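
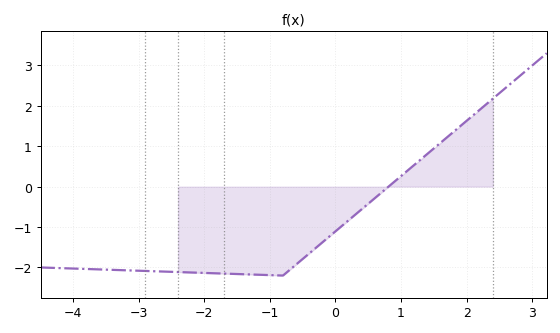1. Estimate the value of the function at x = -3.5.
-2.1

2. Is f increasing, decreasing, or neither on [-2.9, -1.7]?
decreasing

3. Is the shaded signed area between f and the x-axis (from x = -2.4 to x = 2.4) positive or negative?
negative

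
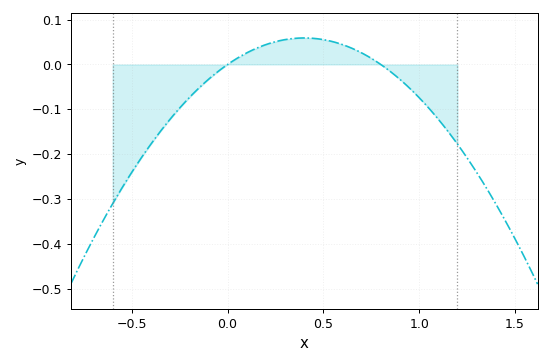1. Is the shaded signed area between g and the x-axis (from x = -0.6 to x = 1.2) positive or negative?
negative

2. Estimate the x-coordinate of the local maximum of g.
0.4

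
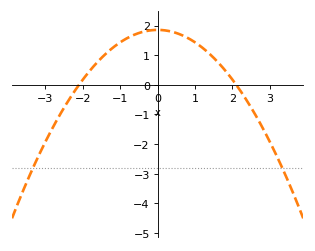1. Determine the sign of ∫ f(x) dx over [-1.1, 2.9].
positive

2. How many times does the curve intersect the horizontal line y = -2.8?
2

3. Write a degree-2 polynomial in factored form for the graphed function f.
y = -0.42(x + 2.1)(x - 2.1)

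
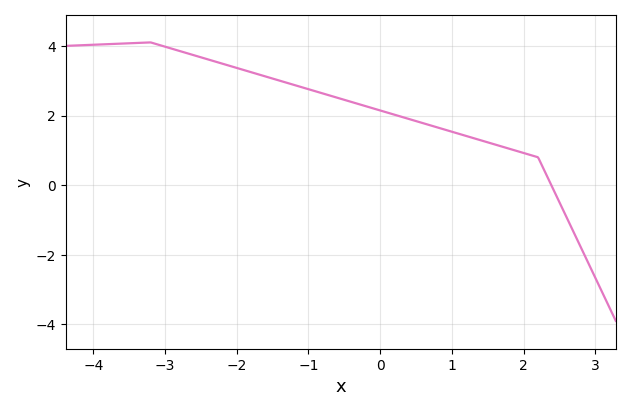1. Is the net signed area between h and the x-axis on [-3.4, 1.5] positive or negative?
positive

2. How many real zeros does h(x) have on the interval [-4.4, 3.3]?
1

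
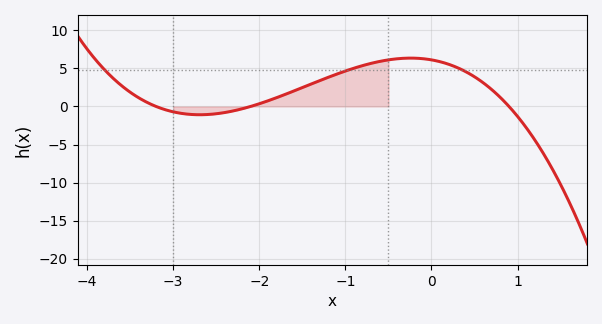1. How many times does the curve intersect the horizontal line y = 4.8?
3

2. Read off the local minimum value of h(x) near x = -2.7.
-1.09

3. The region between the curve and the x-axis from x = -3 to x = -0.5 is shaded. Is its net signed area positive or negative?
positive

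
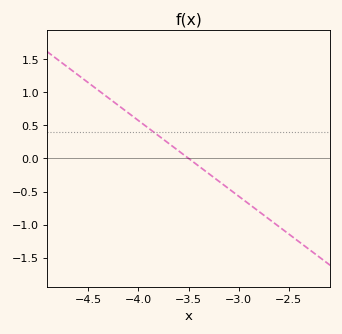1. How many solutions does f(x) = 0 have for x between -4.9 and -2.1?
1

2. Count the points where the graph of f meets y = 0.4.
1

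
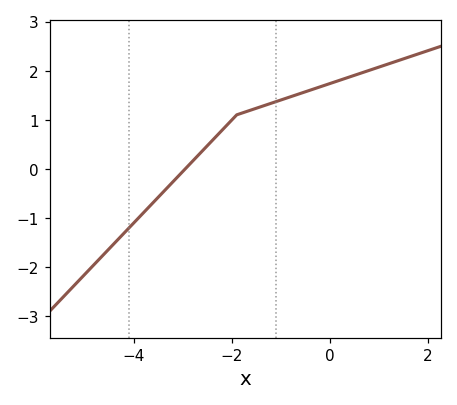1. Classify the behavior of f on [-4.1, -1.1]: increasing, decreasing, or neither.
increasing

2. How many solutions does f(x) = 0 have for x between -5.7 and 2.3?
1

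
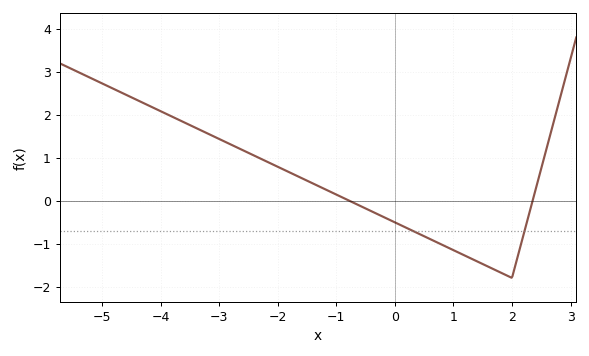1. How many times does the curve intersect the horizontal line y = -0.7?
2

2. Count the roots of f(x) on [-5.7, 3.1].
2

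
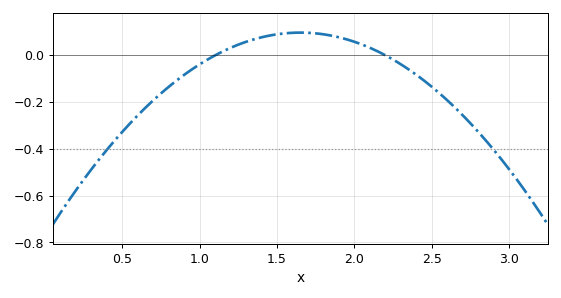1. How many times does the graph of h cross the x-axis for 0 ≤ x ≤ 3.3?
2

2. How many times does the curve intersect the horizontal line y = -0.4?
2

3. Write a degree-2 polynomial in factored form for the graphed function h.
y = -0.32(x - 1.1)(x - 2.2)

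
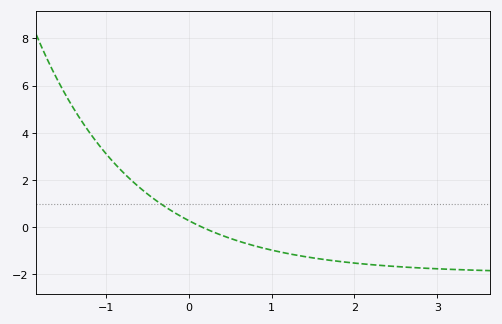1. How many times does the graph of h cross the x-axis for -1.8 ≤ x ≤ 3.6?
1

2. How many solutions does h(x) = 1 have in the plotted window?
1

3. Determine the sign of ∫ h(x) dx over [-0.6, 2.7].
negative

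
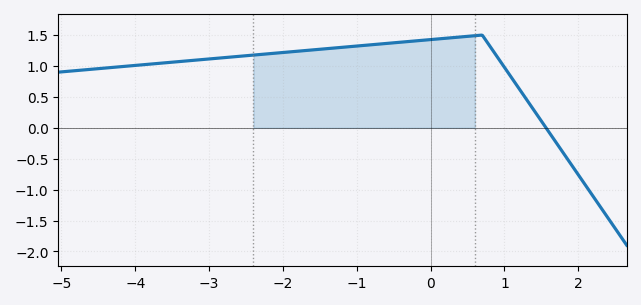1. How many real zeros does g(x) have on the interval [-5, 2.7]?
1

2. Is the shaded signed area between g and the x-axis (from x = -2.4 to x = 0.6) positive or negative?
positive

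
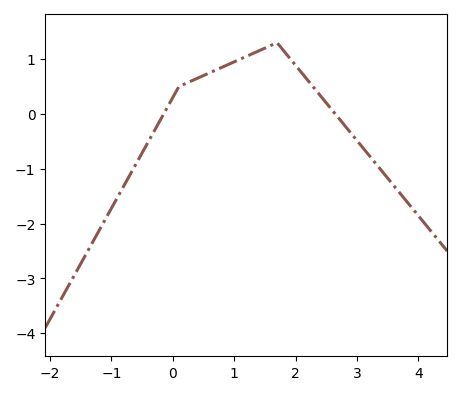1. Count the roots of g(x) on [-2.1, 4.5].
2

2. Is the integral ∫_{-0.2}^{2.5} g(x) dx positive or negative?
positive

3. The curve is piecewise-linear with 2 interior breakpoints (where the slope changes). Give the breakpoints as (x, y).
(0.1, 0.5); (1.7, 1.3)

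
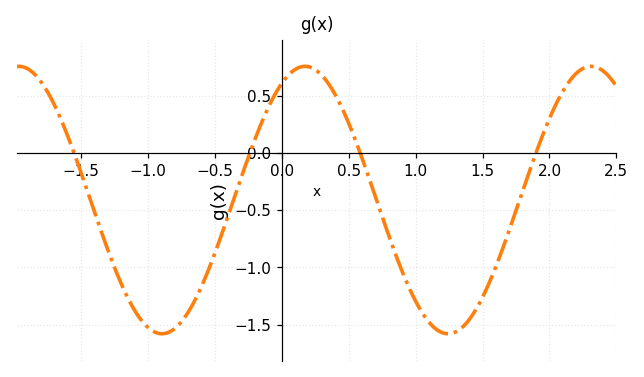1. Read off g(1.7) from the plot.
-0.65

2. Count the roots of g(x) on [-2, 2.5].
4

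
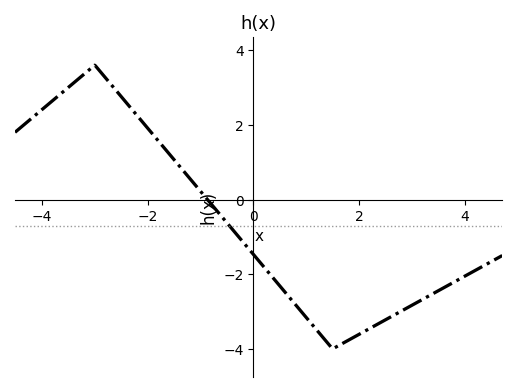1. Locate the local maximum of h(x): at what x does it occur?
-3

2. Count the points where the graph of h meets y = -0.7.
1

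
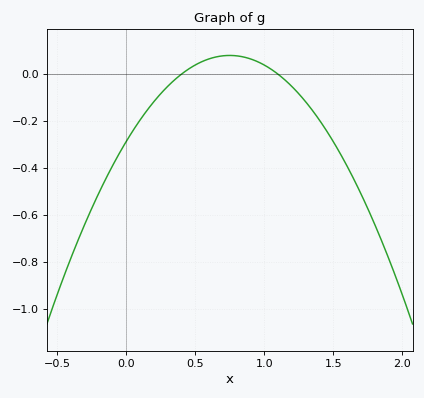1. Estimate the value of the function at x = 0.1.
-0.2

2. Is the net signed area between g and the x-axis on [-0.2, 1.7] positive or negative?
negative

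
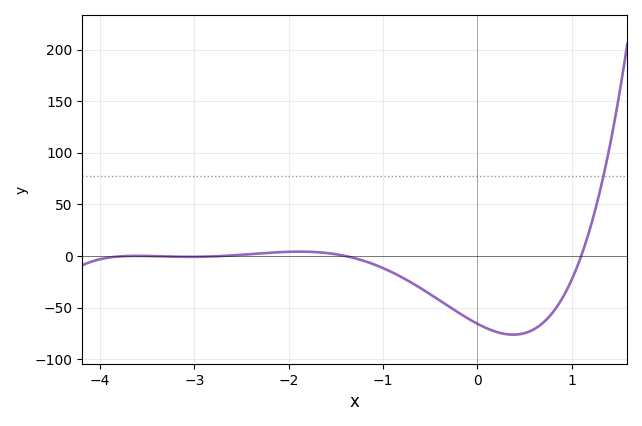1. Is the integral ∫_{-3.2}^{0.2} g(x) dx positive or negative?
negative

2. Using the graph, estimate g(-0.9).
-16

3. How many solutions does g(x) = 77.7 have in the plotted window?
1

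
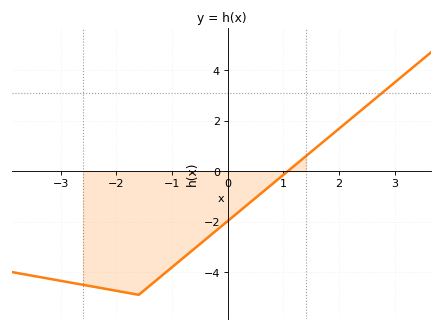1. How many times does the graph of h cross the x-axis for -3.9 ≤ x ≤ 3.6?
1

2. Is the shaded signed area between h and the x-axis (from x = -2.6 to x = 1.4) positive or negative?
negative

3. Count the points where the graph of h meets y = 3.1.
1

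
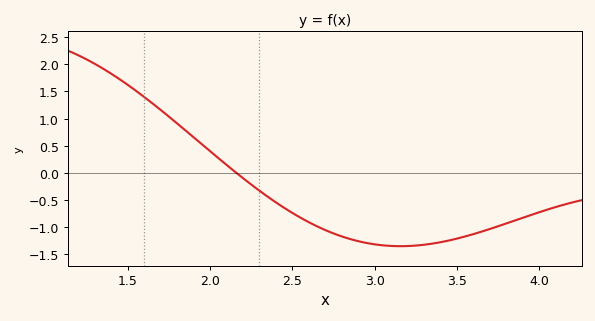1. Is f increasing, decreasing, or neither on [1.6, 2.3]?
decreasing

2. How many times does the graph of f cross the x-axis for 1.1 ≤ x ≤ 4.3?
1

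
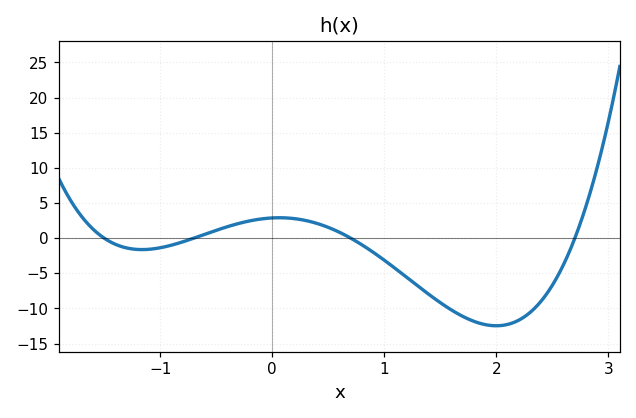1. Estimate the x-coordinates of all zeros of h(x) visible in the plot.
-1.5, -0.7, 0.7, 2.7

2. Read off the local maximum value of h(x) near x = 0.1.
2.9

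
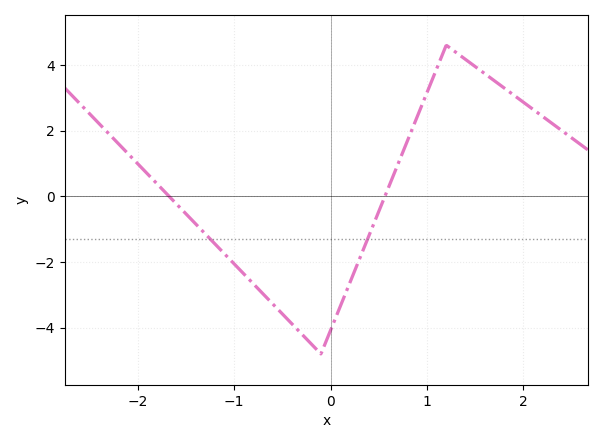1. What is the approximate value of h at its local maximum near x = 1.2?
4.6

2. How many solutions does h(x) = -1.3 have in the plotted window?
2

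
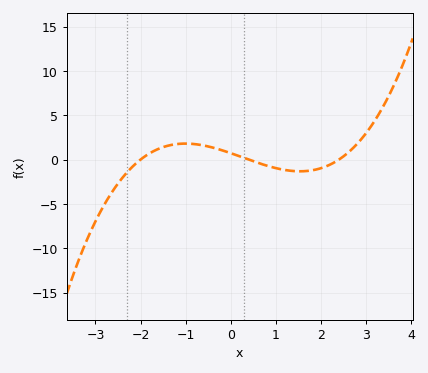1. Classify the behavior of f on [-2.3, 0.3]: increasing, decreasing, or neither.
neither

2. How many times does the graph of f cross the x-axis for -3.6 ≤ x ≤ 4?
3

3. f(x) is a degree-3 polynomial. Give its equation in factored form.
y = 0.38(x + 2)(x - 0.4)(x - 2.4)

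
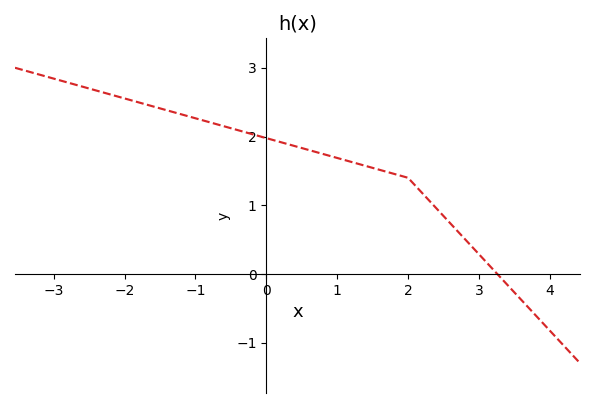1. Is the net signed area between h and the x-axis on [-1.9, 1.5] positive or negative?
positive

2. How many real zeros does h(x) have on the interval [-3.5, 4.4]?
1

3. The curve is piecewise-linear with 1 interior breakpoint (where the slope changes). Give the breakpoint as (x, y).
(2, 1.4)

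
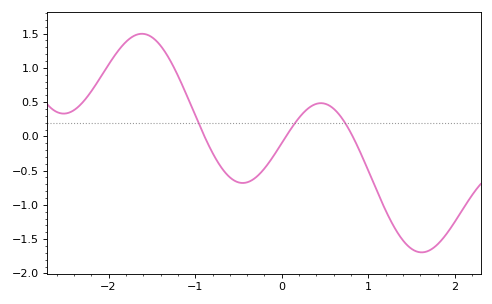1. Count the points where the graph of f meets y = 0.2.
3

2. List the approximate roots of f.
-0.893, 0.049, 0.818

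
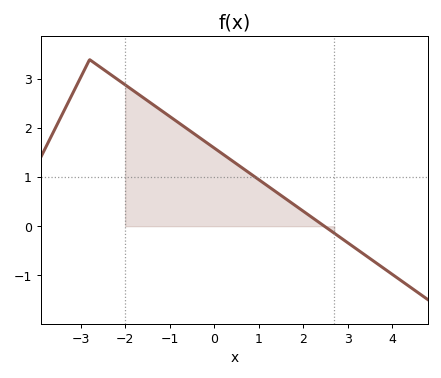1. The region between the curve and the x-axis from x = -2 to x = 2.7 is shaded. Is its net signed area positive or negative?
positive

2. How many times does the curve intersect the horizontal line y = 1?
1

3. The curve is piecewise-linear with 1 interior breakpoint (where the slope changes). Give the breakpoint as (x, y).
(-2.8, 3.4)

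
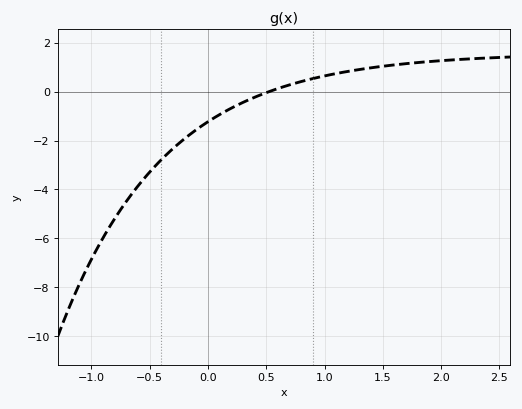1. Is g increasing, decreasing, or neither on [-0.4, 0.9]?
increasing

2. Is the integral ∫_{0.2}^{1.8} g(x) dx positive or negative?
positive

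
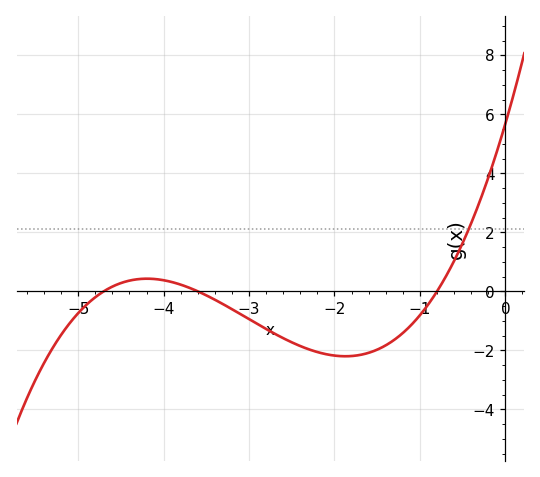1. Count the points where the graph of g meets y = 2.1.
1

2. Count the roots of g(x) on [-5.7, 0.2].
3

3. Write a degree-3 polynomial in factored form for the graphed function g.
y = 0.42(x + 4.7)(x + 3.6)(x + 0.8)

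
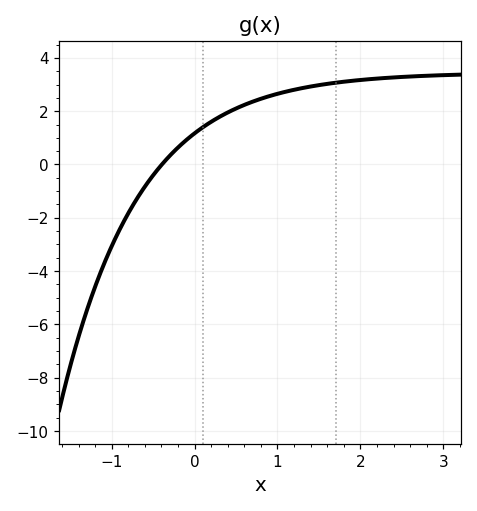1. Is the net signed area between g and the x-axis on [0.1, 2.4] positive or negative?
positive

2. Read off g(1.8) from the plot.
3.11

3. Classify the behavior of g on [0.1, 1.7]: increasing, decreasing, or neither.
increasing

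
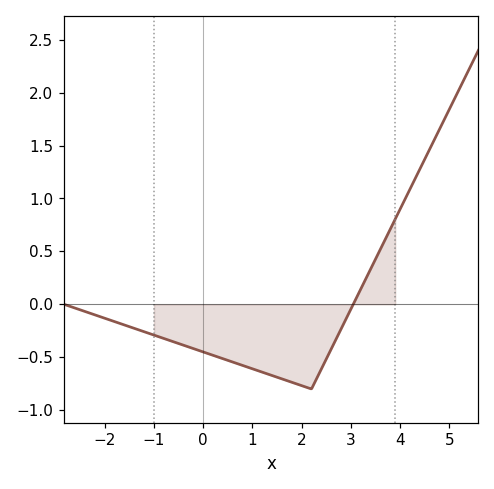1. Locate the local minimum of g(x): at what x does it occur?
2.2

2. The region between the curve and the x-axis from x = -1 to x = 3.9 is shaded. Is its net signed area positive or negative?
negative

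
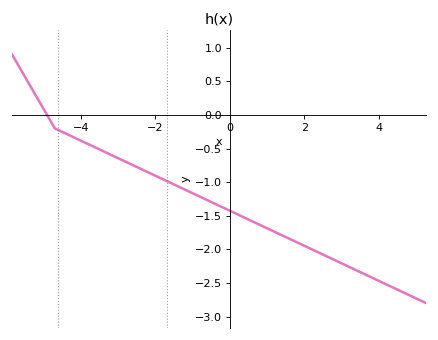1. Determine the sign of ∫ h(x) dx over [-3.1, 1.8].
negative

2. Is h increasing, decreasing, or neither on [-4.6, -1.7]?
decreasing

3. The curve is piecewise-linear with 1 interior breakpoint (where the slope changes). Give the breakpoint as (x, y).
(-4.7, -0.2)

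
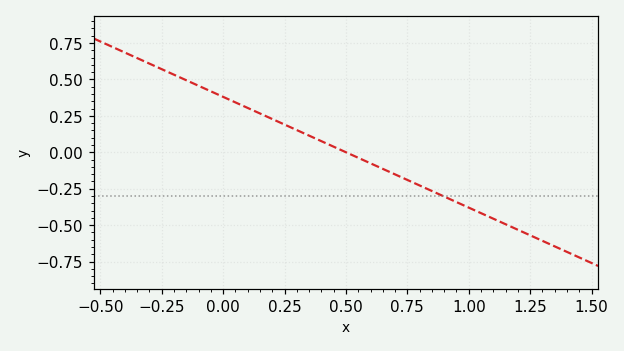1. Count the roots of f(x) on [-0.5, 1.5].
1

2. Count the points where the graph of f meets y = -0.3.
1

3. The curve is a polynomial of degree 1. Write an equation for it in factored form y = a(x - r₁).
y = -0.76(x - 0.5)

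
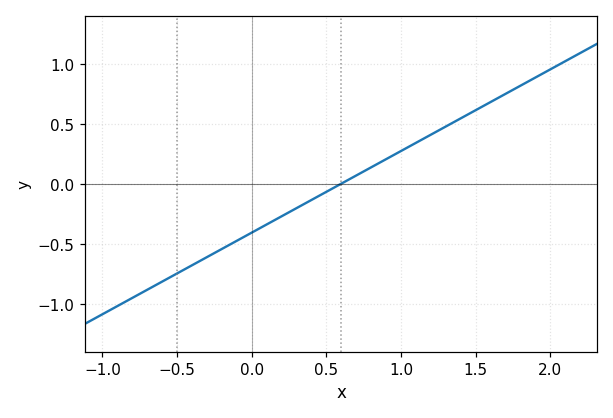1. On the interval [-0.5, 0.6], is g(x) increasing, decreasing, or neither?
increasing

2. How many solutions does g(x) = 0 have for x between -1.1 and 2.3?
1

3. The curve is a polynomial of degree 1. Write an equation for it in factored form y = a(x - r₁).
y = 0.68(x - 0.6)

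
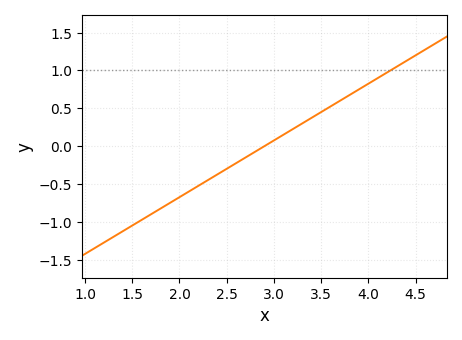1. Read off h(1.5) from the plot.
-1.05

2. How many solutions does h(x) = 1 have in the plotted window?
1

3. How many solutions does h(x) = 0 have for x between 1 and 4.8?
1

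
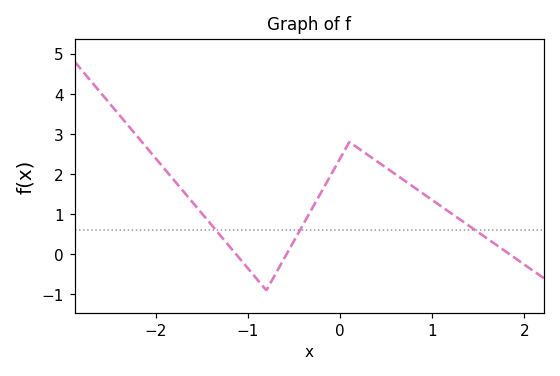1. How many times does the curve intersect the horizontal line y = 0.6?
3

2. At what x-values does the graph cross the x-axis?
-1.13, -0.581, 1.84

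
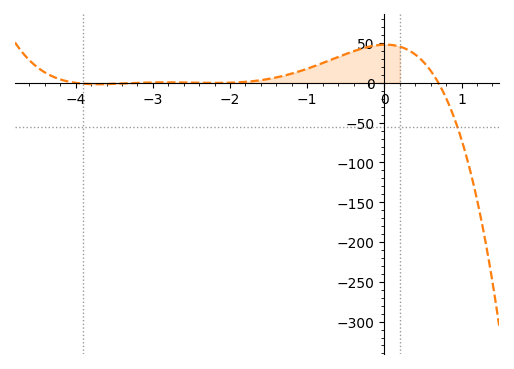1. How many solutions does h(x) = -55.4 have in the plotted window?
1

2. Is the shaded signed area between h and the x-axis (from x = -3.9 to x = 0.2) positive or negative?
positive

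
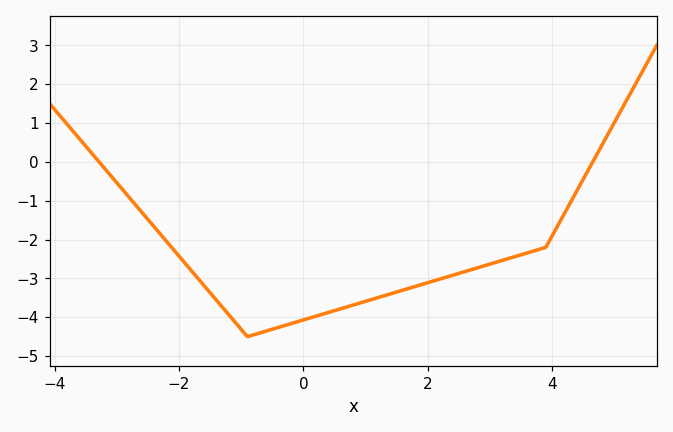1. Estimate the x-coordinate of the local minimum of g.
-0.897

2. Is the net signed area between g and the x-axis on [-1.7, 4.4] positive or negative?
negative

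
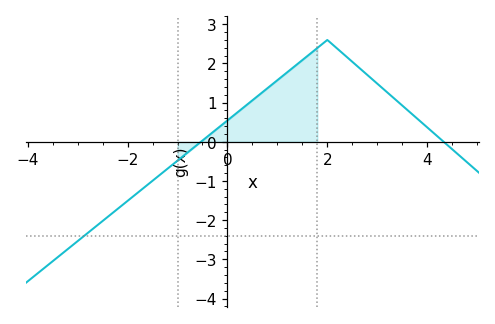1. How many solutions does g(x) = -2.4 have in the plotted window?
1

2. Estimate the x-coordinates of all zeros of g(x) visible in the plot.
-0.531, 4.33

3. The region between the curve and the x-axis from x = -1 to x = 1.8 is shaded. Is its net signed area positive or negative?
positive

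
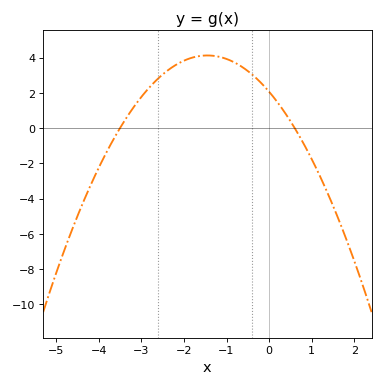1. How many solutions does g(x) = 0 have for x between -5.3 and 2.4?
2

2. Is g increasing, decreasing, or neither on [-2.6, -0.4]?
neither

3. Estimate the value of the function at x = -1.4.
4.12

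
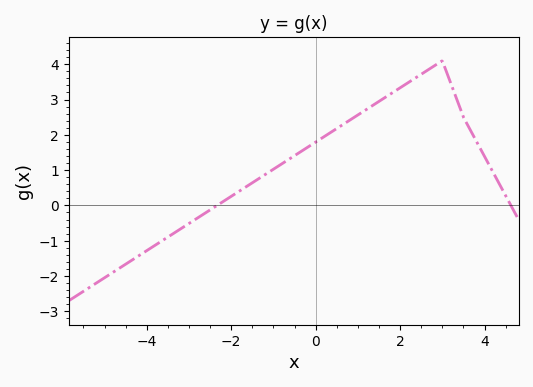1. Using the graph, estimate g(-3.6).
-0.973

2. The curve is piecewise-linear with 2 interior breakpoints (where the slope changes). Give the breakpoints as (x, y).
(3, 4.1); (3.5, 2.5)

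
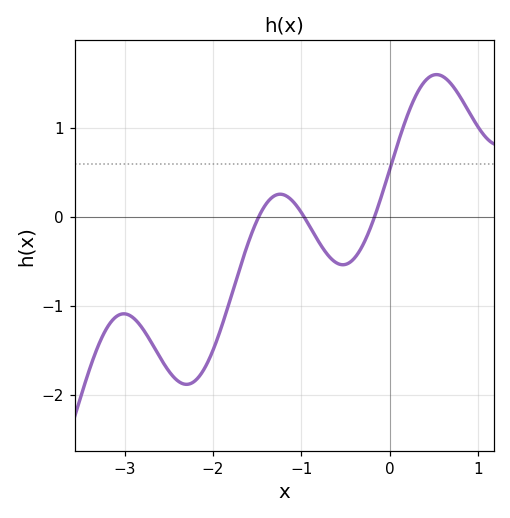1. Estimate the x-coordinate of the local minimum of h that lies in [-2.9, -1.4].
-2.3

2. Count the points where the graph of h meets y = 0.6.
1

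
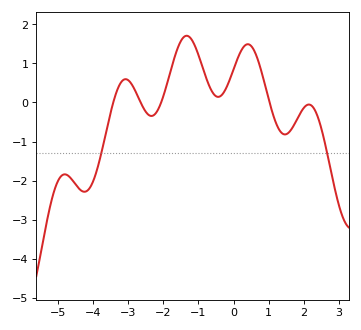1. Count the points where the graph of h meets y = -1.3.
2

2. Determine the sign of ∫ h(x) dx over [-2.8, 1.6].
positive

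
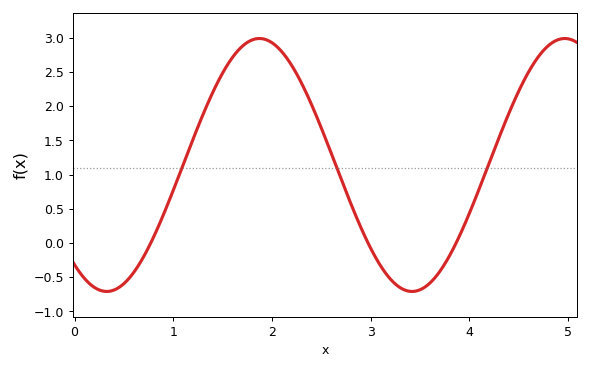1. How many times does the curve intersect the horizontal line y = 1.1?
3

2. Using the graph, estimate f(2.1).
2.8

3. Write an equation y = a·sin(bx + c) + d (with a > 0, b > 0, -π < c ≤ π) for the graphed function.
y = 1.85sin(2.03x - 2.23) + 1.14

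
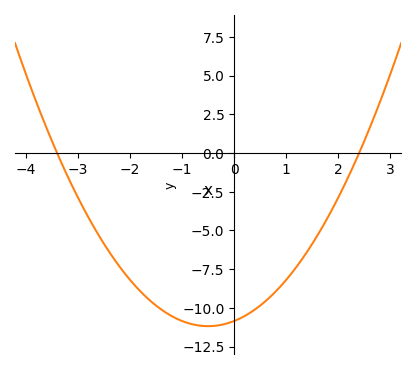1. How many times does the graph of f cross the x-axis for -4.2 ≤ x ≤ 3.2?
2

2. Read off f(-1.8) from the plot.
-9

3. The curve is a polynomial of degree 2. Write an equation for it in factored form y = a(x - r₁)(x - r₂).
y = 1.33(x + 3.4)(x - 2.4)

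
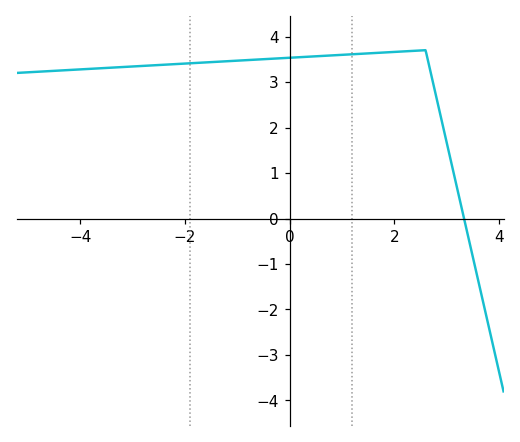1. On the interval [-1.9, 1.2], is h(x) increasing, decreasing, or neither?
increasing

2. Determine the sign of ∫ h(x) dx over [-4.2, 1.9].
positive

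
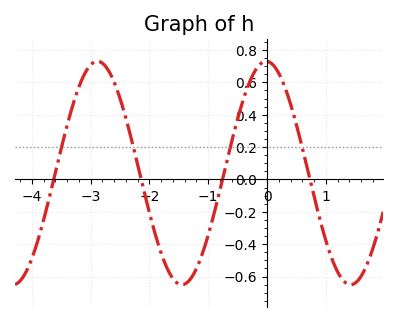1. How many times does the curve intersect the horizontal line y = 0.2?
4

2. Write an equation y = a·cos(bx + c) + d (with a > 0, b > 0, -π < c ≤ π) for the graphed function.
y = 0.69cos(2.2x + 0.03) + 0.04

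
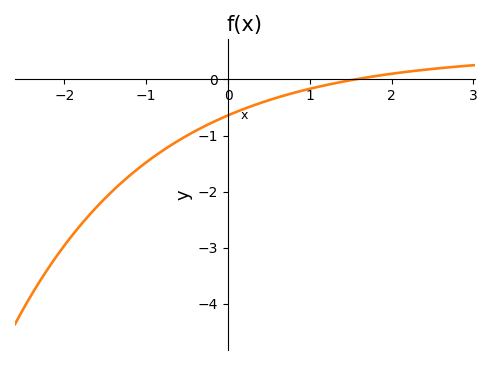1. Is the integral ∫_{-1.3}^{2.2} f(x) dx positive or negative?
negative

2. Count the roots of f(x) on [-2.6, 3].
1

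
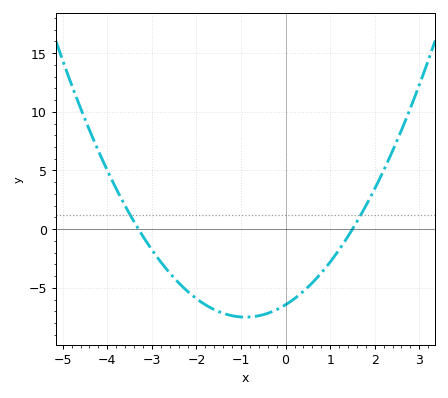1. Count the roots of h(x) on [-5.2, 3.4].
2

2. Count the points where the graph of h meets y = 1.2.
2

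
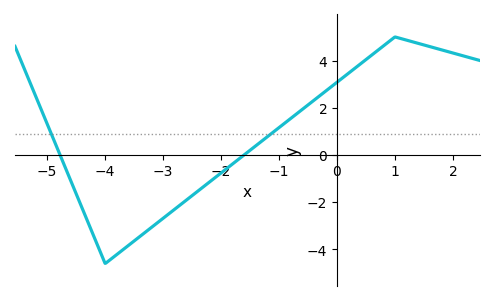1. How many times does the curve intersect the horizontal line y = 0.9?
2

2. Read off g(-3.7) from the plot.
-4.02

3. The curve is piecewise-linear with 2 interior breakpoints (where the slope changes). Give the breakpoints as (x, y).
(-4, -4.6); (1, 5)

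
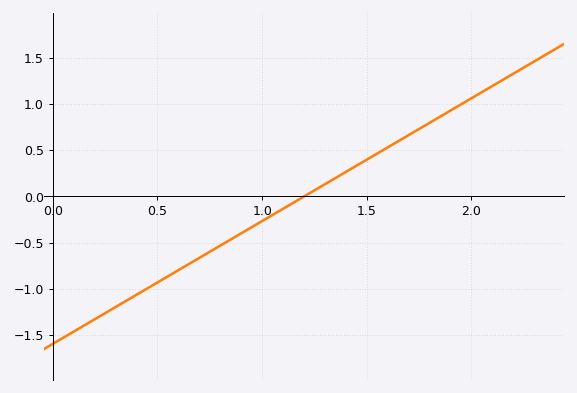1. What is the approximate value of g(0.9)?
-0.4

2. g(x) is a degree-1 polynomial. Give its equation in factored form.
y = 1.33(x - 1.2)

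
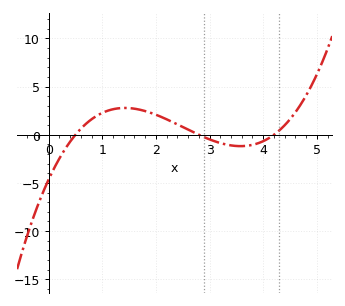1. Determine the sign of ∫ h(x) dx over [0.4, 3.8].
positive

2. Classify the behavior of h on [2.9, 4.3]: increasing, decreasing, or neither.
neither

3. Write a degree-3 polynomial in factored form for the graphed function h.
y = 0.79(x - 0.5)(x - 2.8)(x - 4.2)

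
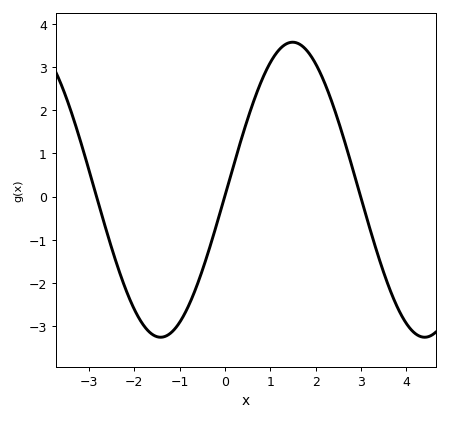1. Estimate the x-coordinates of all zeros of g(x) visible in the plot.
-2.83, -0.006, 2.99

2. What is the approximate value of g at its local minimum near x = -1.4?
-3.26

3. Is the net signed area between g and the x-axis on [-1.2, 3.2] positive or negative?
positive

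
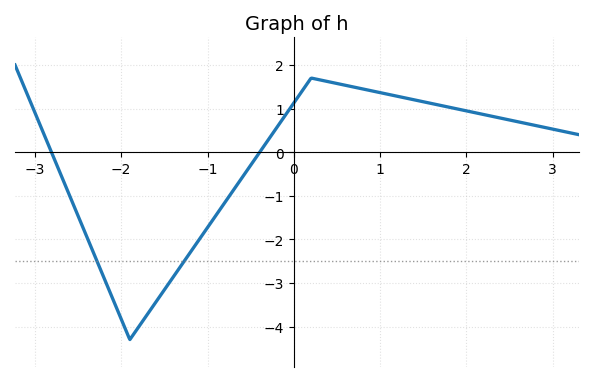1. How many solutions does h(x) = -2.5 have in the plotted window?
2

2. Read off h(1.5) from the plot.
1.16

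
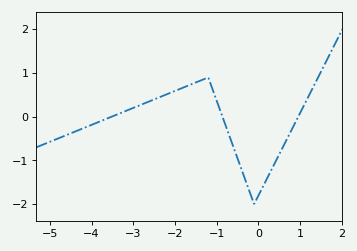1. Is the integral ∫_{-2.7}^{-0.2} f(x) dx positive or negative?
positive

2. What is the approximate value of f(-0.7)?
-0.418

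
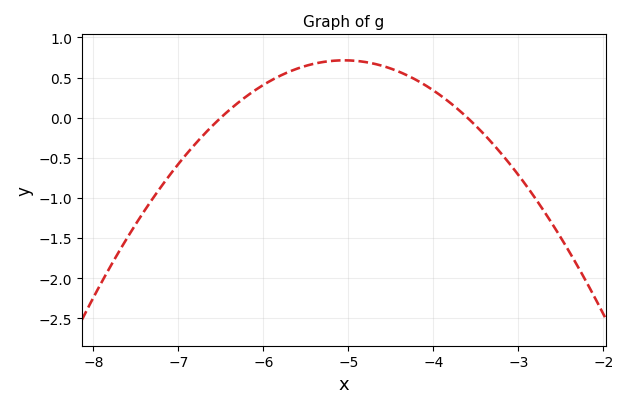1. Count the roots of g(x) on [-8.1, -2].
2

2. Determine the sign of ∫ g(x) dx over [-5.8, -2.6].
positive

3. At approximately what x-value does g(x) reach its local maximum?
-5.05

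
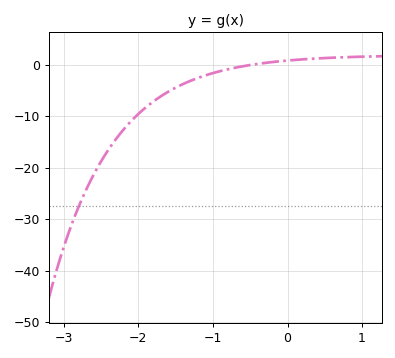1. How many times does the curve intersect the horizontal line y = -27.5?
1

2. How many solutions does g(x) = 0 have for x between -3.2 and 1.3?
1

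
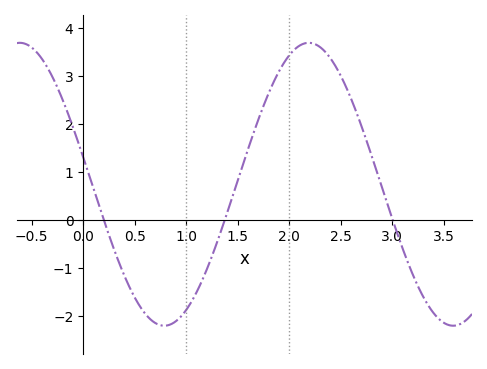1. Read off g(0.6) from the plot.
-1.9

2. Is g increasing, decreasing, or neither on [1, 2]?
increasing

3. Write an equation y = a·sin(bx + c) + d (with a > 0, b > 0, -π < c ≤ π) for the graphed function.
y = 2.95sin(2.2x + 3) + 0.75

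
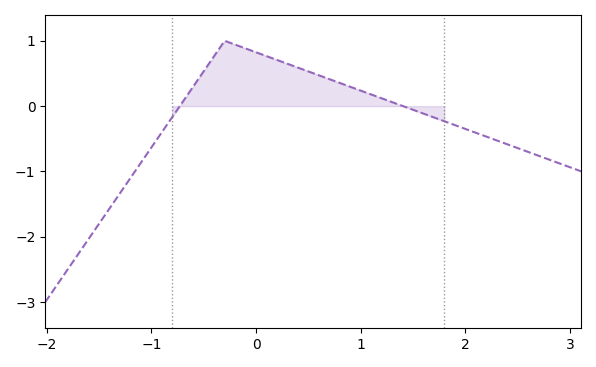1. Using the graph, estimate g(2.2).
-0.5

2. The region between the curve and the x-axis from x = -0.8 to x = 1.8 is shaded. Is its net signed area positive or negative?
positive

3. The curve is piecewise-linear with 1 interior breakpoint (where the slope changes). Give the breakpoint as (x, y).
(-0.3, 1)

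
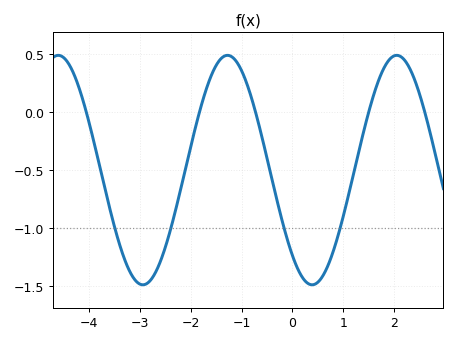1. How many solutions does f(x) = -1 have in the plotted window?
4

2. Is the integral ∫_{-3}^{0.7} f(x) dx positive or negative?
negative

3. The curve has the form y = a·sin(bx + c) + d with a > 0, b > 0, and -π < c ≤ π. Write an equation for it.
y = 0.99sin(1.9x - 2.3) - 0.5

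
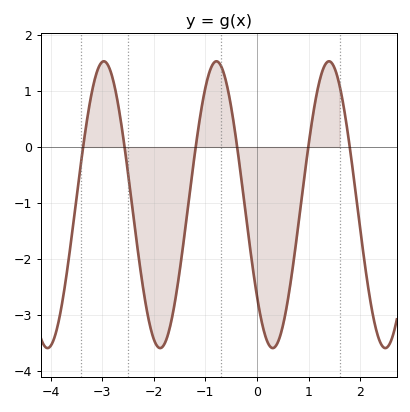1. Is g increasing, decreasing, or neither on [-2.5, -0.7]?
neither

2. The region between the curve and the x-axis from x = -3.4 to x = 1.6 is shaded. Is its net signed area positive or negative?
negative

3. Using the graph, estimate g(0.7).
-2.11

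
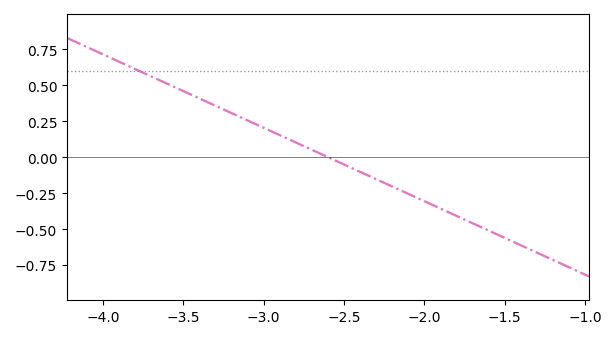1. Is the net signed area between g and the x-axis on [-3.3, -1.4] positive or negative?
negative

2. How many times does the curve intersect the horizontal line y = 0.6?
1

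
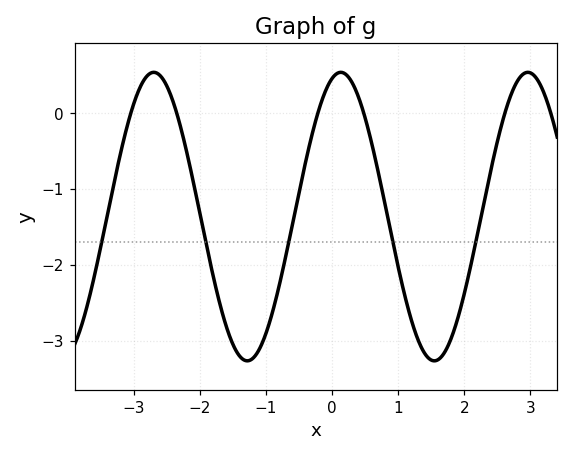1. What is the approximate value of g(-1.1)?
-3.1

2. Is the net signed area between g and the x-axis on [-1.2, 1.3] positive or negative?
negative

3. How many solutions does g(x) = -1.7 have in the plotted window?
5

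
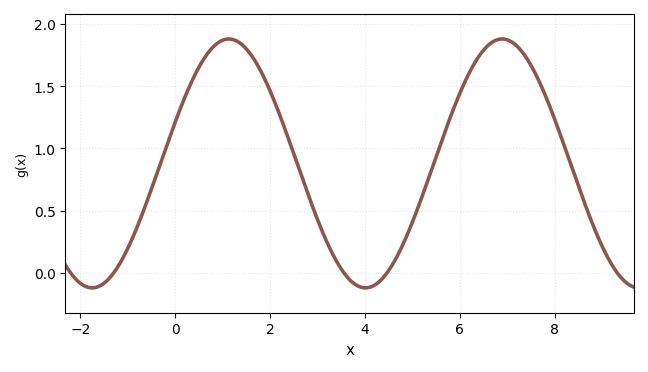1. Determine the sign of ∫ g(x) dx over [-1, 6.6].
positive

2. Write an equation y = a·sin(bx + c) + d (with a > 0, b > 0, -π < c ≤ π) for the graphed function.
y = 1sin(1.1x + 0.34) + 0.88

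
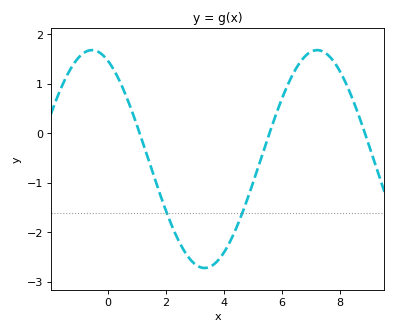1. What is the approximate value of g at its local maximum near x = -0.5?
1.68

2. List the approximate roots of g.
1.1, 5.57, 8.86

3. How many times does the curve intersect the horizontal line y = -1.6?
2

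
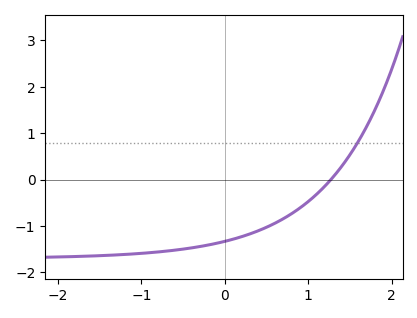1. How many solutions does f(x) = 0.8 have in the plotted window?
1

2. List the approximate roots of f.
1.27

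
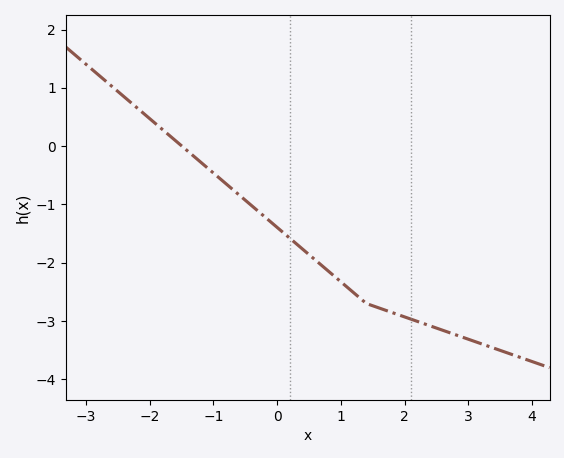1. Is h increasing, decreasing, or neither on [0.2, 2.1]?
decreasing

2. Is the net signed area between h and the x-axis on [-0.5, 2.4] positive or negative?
negative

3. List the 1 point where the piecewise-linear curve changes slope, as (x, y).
(1.4, -2.7)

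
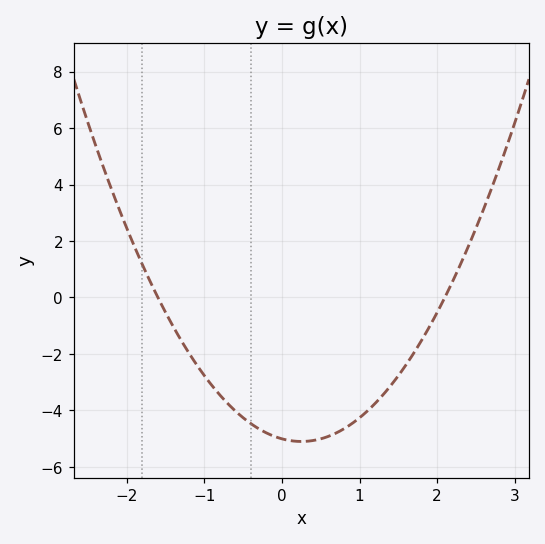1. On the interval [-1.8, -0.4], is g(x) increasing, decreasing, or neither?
decreasing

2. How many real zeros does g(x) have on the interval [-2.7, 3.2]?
2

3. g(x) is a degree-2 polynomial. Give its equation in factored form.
y = 1.49(x + 1.6)(x - 2.1)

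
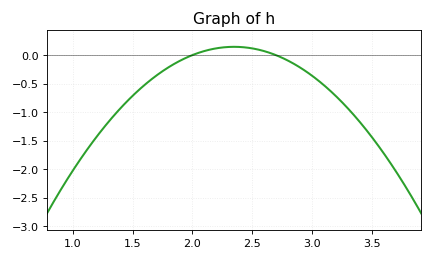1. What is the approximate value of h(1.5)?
-0.714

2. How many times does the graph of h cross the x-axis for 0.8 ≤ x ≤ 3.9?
2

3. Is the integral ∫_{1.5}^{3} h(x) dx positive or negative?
negative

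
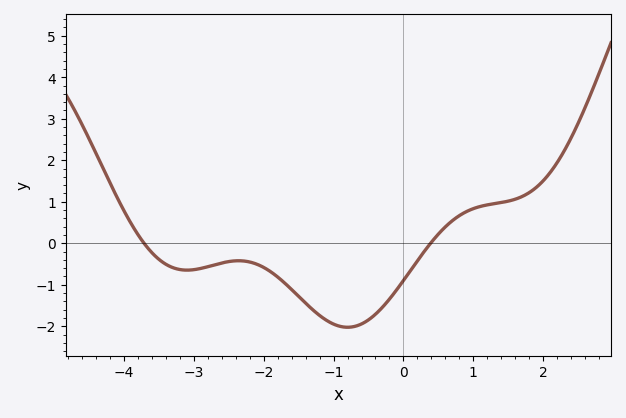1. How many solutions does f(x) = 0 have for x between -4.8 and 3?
2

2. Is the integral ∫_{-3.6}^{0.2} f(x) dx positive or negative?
negative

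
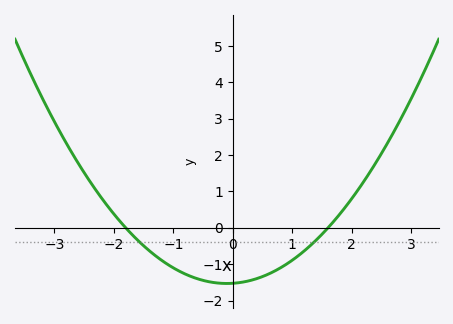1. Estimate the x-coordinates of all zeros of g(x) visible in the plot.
-1.8, 1.6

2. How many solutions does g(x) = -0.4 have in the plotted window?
2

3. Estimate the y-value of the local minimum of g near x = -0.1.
-1.5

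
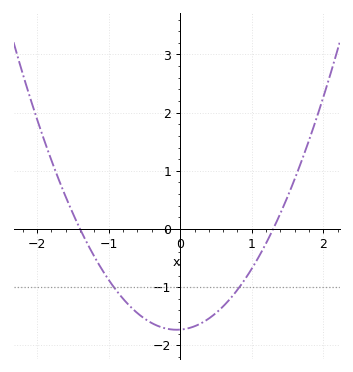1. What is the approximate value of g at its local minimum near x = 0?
-1.73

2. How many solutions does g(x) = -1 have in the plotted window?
2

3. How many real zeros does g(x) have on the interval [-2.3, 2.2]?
2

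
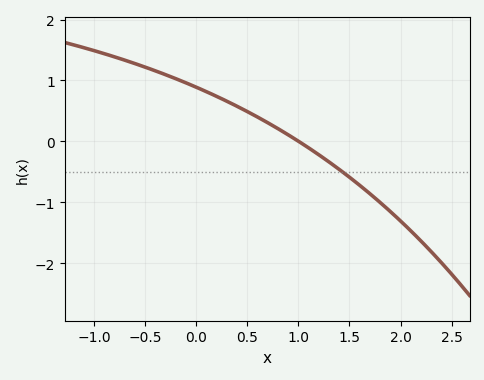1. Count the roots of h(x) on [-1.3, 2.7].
1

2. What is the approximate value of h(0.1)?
0.816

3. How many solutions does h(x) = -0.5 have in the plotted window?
1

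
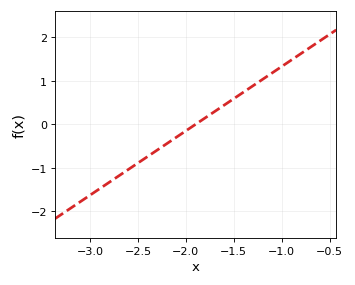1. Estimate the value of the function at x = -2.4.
-0.7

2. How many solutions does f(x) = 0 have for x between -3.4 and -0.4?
1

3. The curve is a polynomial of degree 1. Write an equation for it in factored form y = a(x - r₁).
y = 1.48(x + 1.9)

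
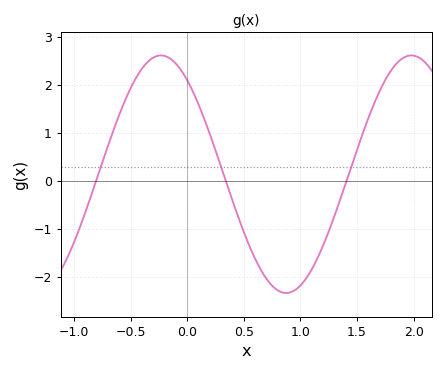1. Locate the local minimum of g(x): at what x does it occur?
0.85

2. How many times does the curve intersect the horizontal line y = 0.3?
3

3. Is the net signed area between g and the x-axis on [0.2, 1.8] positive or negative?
negative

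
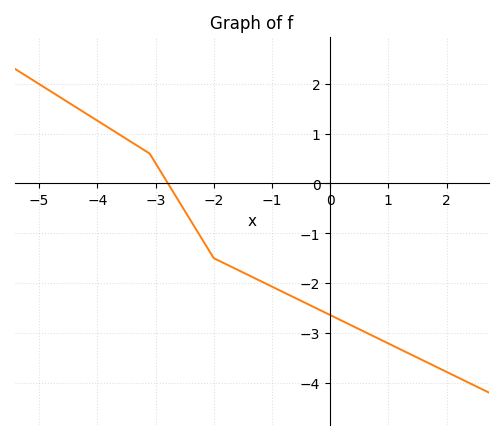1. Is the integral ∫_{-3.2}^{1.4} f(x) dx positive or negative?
negative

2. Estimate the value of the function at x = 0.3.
-2.81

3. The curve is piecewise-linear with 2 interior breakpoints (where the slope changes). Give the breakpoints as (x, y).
(-3.1, 0.6); (-2, -1.5)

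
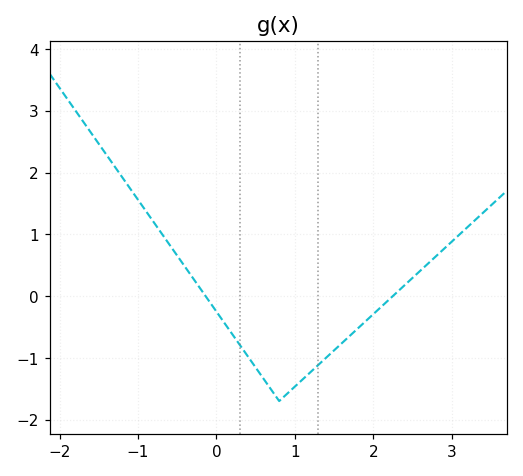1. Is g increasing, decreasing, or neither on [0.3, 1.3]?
neither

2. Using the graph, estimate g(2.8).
0.644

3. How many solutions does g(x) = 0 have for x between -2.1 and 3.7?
2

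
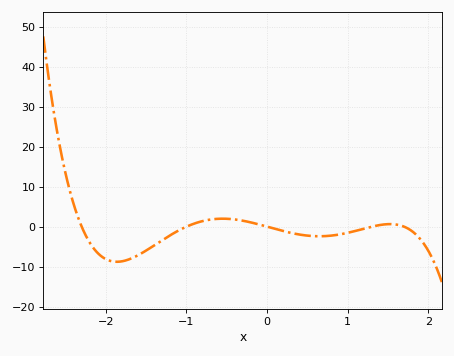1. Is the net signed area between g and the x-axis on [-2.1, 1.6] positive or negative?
negative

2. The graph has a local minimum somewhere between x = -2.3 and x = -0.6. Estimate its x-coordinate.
-1.9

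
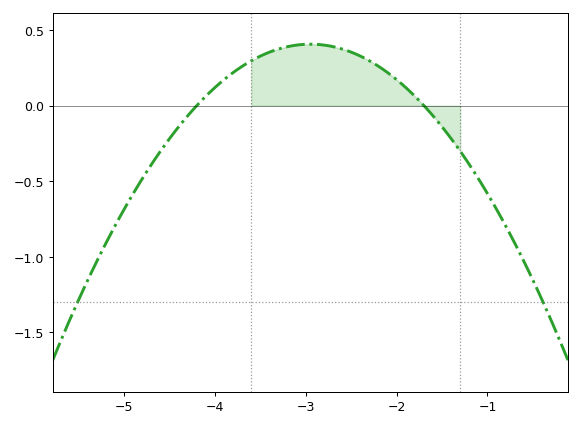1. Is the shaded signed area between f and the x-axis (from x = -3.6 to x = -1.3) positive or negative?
positive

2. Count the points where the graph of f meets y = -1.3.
2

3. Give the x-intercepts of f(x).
-4.2, -1.7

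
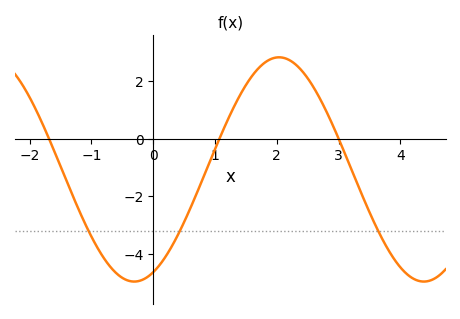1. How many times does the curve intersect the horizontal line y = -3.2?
3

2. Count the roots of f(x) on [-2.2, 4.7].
3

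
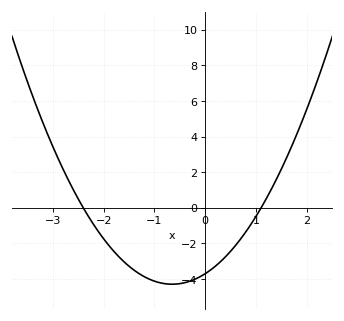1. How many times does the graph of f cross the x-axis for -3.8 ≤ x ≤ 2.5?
2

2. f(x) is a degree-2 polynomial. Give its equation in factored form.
y = 1.4(x + 2.4)(x - 1.1)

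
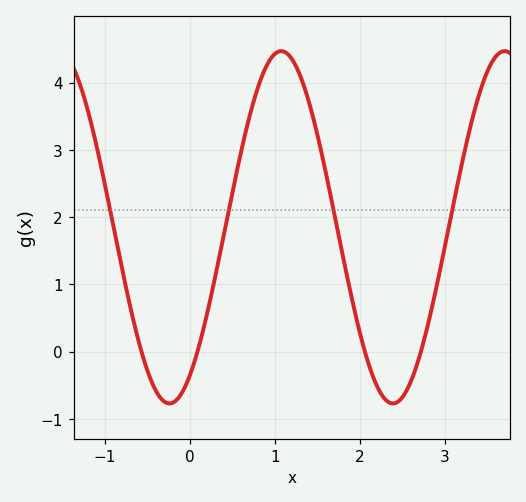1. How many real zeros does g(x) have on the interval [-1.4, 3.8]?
4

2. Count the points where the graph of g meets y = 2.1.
4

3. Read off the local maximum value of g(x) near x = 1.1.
4.47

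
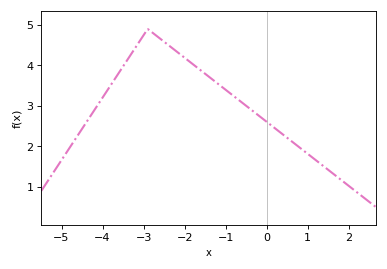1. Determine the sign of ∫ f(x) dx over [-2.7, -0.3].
positive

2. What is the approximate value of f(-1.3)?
3.63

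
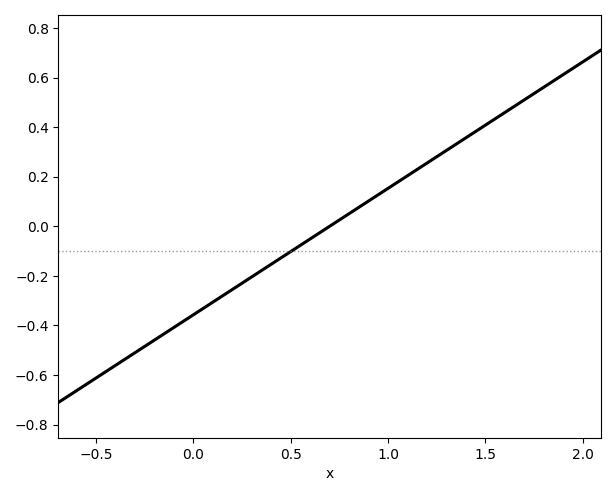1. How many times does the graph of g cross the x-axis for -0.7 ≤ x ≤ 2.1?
1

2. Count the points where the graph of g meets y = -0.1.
1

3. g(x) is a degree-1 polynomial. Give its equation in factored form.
y = 0.51(x - 0.7)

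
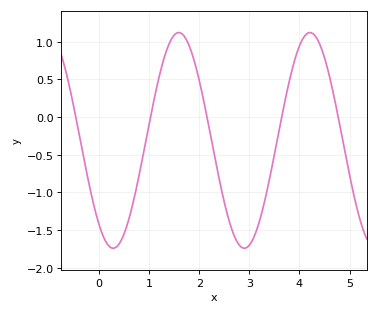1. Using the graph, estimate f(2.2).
-0.15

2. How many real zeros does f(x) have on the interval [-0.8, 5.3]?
5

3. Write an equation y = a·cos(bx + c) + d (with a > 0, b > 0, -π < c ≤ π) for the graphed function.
y = 1.43cos(2.4x + 2.5) - 0.31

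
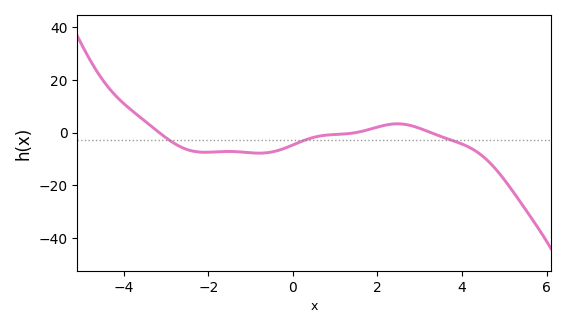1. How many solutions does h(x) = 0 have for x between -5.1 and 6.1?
3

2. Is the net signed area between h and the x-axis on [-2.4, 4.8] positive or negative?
negative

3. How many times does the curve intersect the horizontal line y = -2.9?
3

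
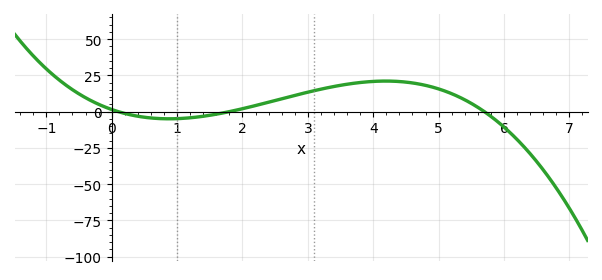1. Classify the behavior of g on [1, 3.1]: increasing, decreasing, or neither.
increasing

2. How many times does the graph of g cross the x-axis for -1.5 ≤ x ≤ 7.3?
3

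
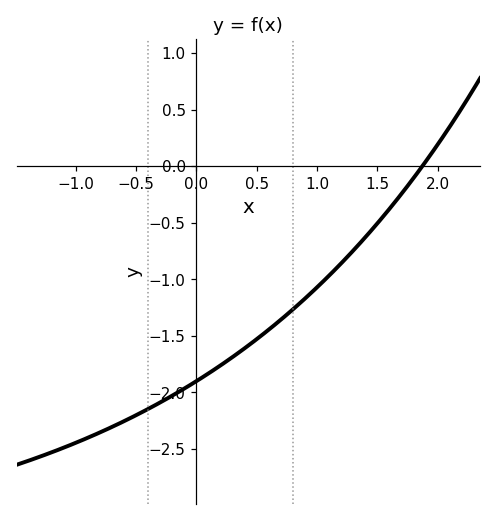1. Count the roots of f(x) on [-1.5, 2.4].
1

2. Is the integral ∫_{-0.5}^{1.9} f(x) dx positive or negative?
negative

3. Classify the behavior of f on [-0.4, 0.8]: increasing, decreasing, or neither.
increasing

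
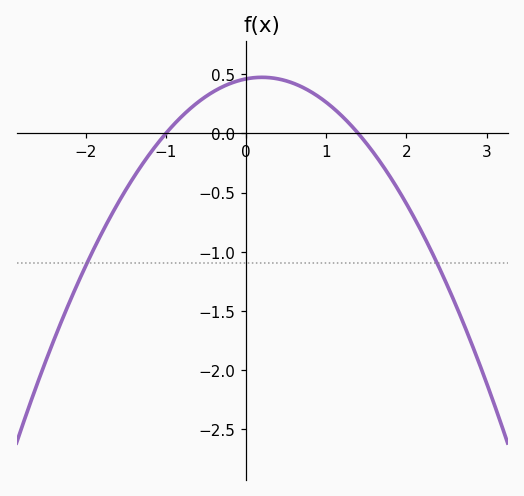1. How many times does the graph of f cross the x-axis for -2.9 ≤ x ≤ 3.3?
2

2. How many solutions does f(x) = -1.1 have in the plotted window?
2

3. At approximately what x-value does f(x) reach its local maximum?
0.2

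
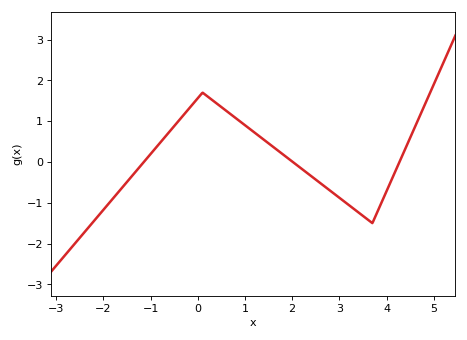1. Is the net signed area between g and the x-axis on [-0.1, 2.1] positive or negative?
positive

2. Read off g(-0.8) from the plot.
0.5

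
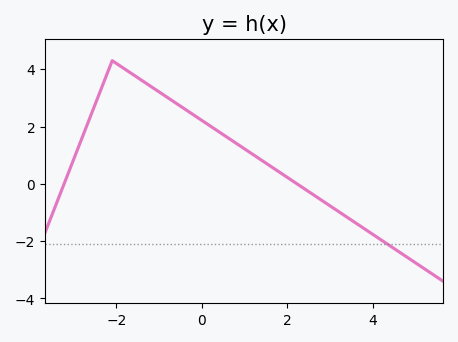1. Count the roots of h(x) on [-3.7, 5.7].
2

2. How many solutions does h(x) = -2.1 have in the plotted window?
1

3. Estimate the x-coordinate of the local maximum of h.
-2.1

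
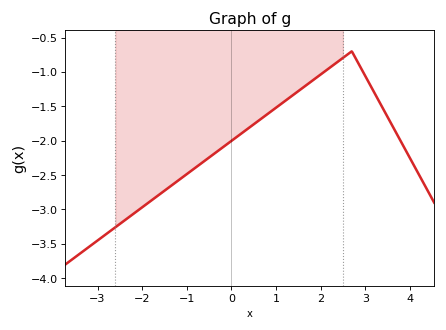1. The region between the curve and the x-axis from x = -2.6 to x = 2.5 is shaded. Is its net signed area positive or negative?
negative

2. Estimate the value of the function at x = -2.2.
-3.05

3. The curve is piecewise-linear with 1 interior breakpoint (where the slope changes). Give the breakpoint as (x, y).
(2.7, -0.7)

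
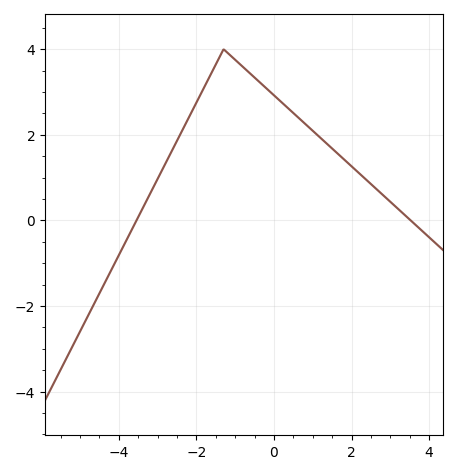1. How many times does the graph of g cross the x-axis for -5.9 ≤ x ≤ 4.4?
2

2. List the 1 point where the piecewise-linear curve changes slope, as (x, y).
(-1.3, 4)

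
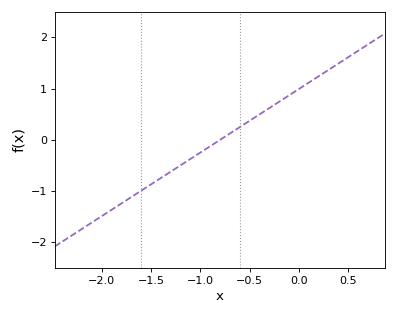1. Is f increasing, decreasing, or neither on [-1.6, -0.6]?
increasing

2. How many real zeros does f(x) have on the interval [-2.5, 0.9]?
1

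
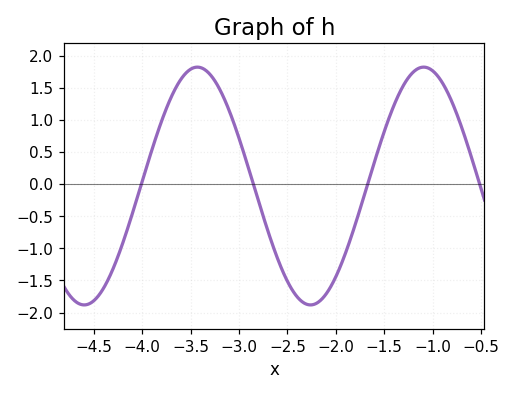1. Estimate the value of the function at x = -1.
1.75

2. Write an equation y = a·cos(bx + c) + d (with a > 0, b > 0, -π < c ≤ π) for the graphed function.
y = 1.85cos(2.7x + 2.9) - 0.03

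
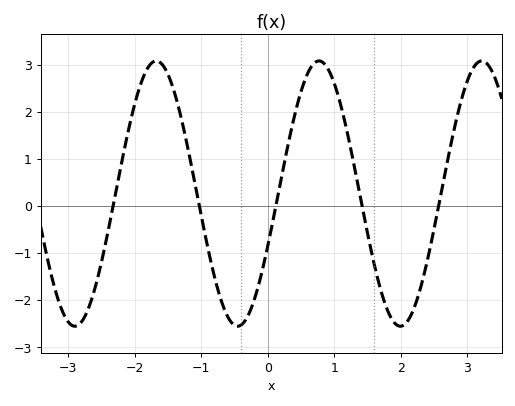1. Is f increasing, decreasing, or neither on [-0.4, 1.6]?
neither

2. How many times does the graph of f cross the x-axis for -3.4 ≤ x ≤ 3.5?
5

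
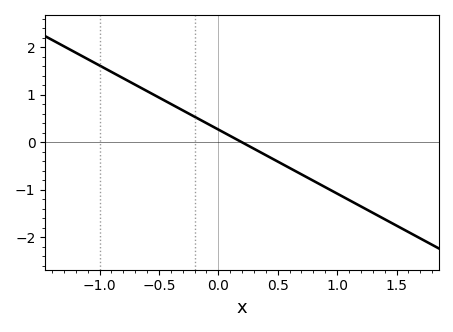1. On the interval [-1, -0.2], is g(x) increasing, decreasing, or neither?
decreasing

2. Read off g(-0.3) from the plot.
0.7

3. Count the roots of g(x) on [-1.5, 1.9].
1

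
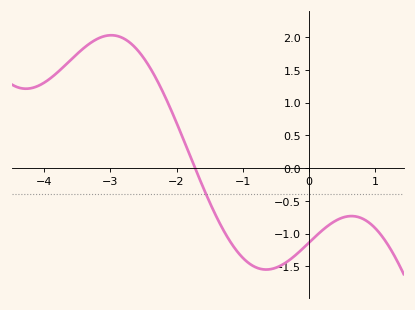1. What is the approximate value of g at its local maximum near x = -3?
2.03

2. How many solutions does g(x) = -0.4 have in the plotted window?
1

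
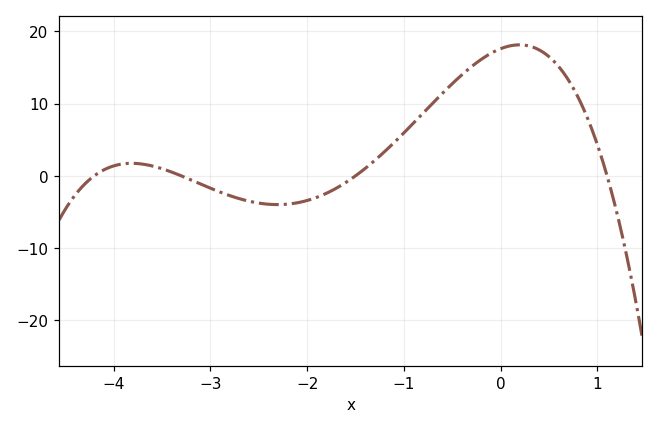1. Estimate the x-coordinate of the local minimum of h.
-2.31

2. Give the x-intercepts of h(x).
-4.2, -3.3, -1.5, 1.1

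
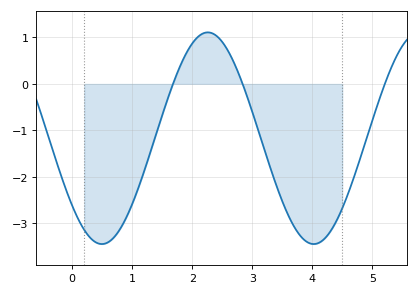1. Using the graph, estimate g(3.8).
-3.27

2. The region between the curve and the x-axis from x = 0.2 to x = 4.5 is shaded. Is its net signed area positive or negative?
negative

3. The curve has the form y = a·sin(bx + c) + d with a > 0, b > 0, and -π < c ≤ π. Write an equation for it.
y = 2.28sin(1.78x - 2.45) - 1.17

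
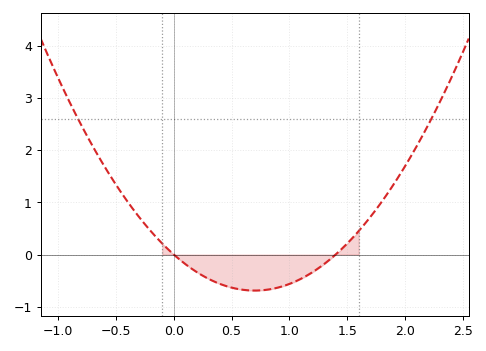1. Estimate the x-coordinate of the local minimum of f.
0.7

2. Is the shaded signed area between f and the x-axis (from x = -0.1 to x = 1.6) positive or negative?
negative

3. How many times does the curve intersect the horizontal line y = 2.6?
2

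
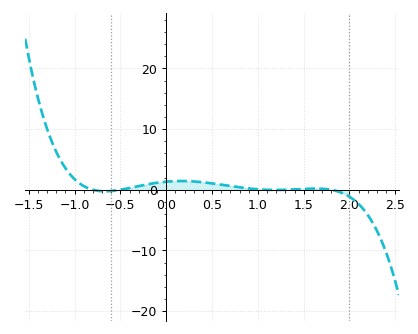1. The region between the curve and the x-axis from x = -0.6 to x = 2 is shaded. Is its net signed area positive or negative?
positive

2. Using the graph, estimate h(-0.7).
-0.234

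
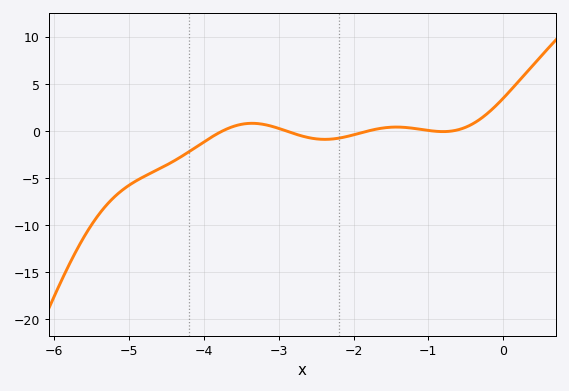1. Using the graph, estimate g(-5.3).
-8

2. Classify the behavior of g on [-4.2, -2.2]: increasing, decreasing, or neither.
neither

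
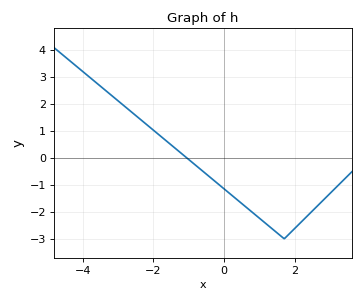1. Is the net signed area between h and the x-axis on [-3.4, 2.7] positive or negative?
negative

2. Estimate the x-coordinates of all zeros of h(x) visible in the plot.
-1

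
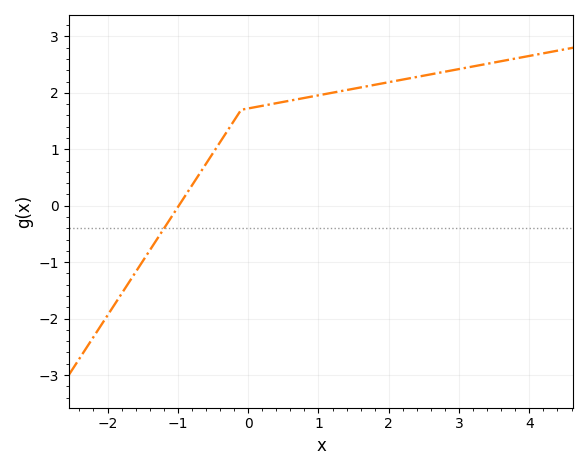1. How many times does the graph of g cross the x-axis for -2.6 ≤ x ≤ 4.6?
1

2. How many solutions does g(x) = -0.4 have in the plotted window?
1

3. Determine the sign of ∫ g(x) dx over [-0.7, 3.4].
positive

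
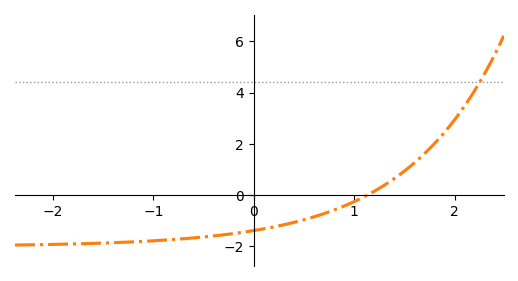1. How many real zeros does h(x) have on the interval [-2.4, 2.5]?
1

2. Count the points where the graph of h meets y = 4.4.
1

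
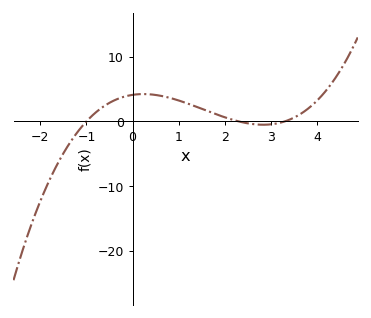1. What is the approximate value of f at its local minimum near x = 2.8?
-0.515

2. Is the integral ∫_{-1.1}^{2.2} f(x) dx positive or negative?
positive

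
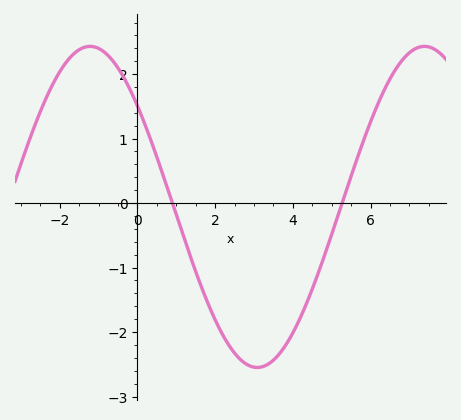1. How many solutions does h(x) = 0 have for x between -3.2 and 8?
2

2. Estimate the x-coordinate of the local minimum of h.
3.08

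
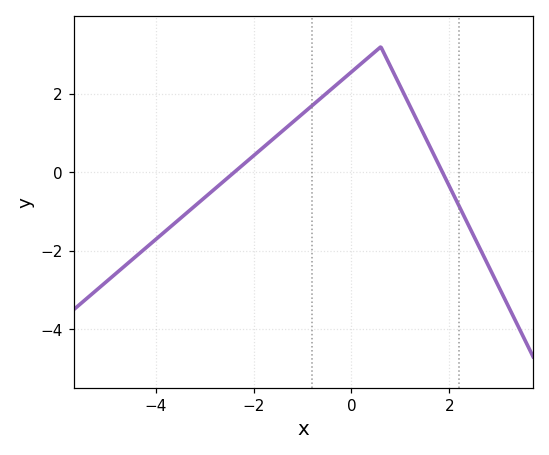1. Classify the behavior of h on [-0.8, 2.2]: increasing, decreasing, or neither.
neither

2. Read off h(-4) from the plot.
-1.71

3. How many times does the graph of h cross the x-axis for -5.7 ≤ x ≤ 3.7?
2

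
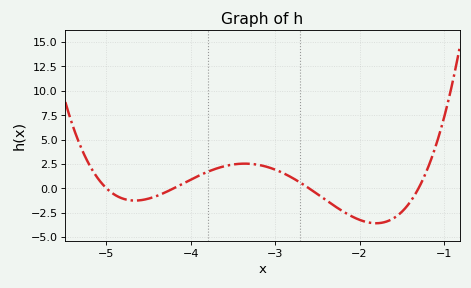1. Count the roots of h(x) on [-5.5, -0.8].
4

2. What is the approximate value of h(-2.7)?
0.565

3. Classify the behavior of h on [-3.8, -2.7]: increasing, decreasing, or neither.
neither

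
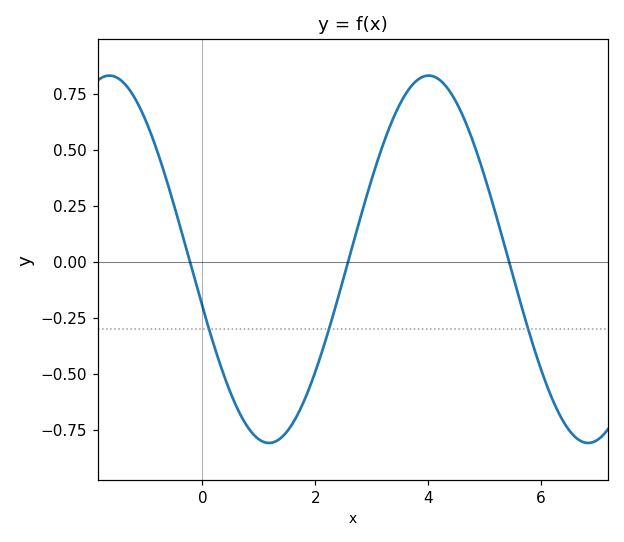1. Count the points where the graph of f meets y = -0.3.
3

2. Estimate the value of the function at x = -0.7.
0.415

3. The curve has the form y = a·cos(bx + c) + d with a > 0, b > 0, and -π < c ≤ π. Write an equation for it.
y = 0.82cos(1.11x + 1.83) + 0.01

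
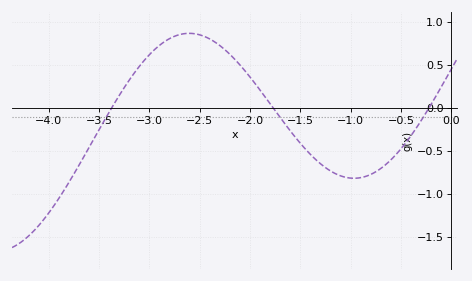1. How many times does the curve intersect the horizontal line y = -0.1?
3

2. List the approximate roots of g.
-3.37, -1.77, -0.223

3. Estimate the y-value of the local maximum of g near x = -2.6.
0.872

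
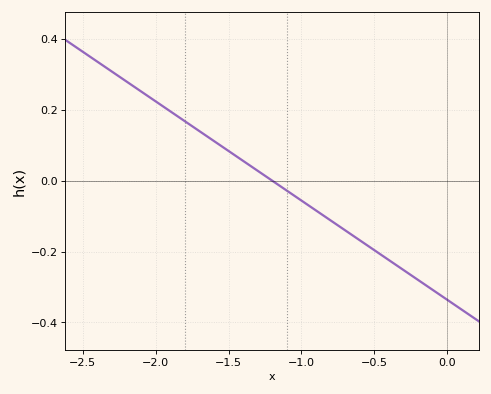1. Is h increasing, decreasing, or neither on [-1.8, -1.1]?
decreasing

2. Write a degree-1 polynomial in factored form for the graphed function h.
y = -0.28(x + 1.2)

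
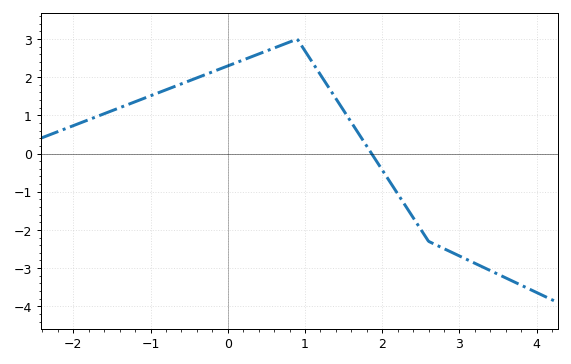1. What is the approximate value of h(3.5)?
-3.2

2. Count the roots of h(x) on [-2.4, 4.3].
1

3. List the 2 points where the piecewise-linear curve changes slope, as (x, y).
(0.9, 3); (2.6, -2.3)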